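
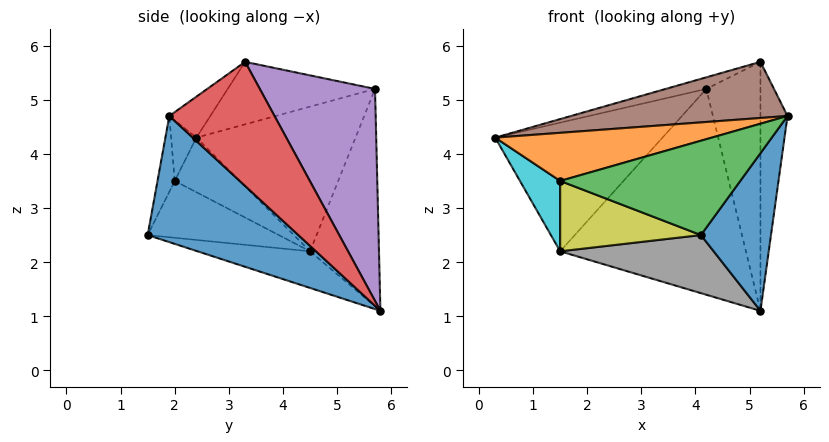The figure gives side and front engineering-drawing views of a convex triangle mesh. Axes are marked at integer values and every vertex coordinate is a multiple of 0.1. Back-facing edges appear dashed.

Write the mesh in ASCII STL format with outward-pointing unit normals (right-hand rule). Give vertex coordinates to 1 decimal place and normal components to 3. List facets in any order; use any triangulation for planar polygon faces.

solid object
 facet normal 0.783 -0.364 -0.504
  outer loop
   vertex 4.1 1.5 2.5
   vertex 5.2 5.8 1.1
   vertex 5.7 1.9 4.7
  endloop
 endfacet
 facet normal -0.110 -0.945 0.307
  outer loop
   vertex 1.5 2.0 3.5
   vertex 5.7 1.9 4.7
   vertex 0.3 2.4 4.3
  endloop
 endfacet
 facet normal -0.092 -0.966 0.243
  outer loop
   vertex 1.5 2.0 3.5
   vertex 4.1 1.5 2.5
   vertex 5.7 1.9 4.7
  endloop
 endfacet
 facet normal 0.960 0.247 0.134
  outer loop
   vertex 5.2 3.3 5.7
   vertex 5.7 1.9 4.7
   vertex 5.2 5.8 1.1
  endloop
 endfacet
 facet normal 0.882 0.414 0.225
  outer loop
   vertex 5.2 3.3 5.7
   vertex 5.2 5.8 1.1
   vertex 4.2 5.7 5.2
  endloop
 endfacet
 facet normal -0.114 -0.604 0.789
  outer loop
   vertex 5.2 3.3 5.7
   vertex 0.3 2.4 4.3
   vertex 5.7 1.9 4.7
  endloop
 endfacet
 facet normal -0.287 0.079 0.955
  outer loop
   vertex 5.2 3.3 5.7
   vertex 4.2 5.7 5.2
   vertex 0.3 2.4 4.3
  endloop
 endfacet
 facet normal -0.190 -0.260 -0.947
  outer loop
   vertex 1.5 4.5 2.2
   vertex 5.2 5.8 1.1
   vertex 4.1 1.5 2.5
  endloop
 endfacet
 facet normal -0.395 -0.424 -0.815
  outer loop
   vertex 1.5 4.5 2.2
   vertex 4.1 1.5 2.5
   vertex 1.5 2.0 3.5
  endloop
 endfacet
 facet normal -0.598 -0.370 -0.711
  outer loop
   vertex 1.5 4.5 2.2
   vertex 1.5 2.0 3.5
   vertex 0.3 2.4 4.3
  endloop
 endfacet
 facet normal -0.654 0.688 0.314
  outer loop
   vertex 1.5 4.5 2.2
   vertex 0.3 2.4 4.3
   vertex 4.2 5.7 5.2
  endloop
 endfacet
 facet normal -0.347 0.936 -0.062
  outer loop
   vertex 1.5 4.5 2.2
   vertex 4.2 5.7 5.2
   vertex 5.2 5.8 1.1
  endloop
 endfacet
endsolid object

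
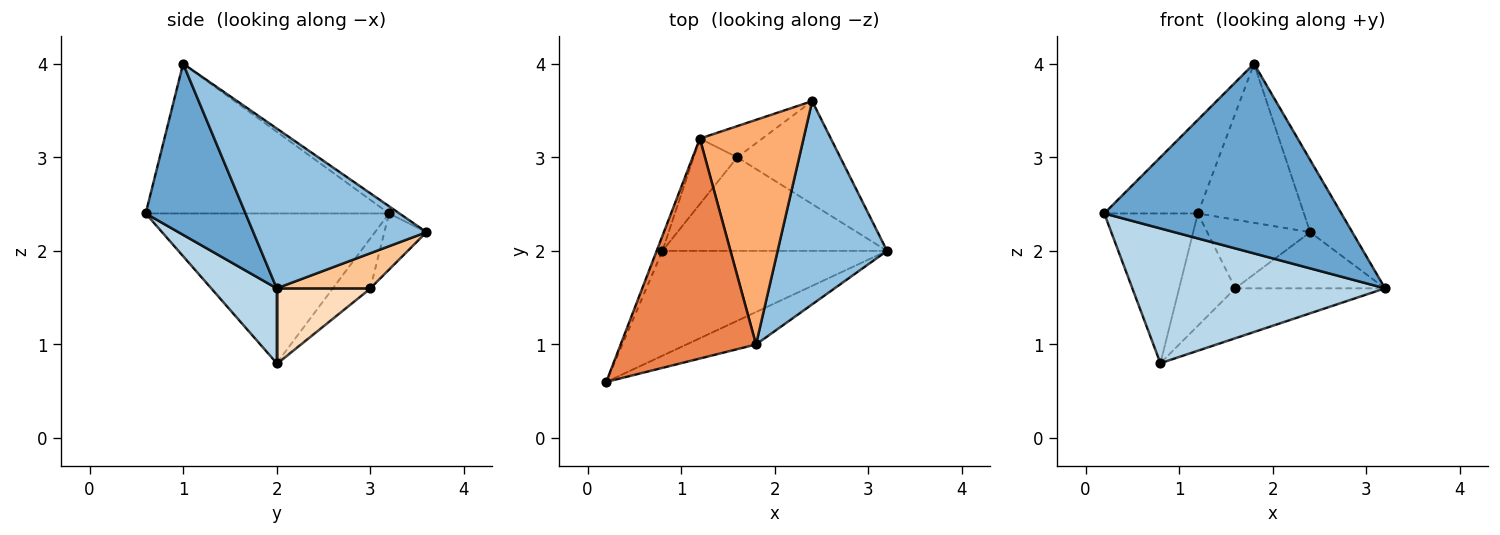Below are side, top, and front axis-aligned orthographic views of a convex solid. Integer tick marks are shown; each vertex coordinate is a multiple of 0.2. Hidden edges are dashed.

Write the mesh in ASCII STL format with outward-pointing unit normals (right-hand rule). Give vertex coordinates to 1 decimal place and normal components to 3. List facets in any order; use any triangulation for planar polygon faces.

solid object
 facet normal 0.383 -0.910 -0.156
  outer loop
   vertex 1.8 1.0 4.0
   vertex 0.2 0.6 2.4
   vertex 3.2 2.0 1.6
  endloop
 endfacet
 facet normal 0.809 0.197 0.554
  outer loop
   vertex 1.8 1.0 4.0
   vertex 3.2 2.0 1.6
   vertex 2.4 3.6 2.2
  endloop
 endfacet
 facet normal 0.200 -0.773 -0.601
  outer loop
   vertex 0.8 2.0 0.8
   vertex 3.2 2.0 1.6
   vertex 0.2 0.6 2.4
  endloop
 endfacet
 facet normal -0.933 0.359 -0.036
  outer loop
   vertex 1.2 3.2 2.4
   vertex 0.8 2.0 0.8
   vertex 0.2 0.6 2.4
  endloop
 endfacet
 facet normal -0.713 0.274 0.645
  outer loop
   vertex 1.2 3.2 2.4
   vertex 0.2 0.6 2.4
   vertex 1.8 1.0 4.0
  endloop
 endfacet
 facet normal -0.057 0.577 0.815
  outer loop
   vertex 1.2 3.2 2.4
   vertex 1.8 1.0 4.0
   vertex 2.4 3.6 2.2
  endloop
 endfacet
 facet normal 0.287 0.459 -0.841
  outer loop
   vertex 1.6 3.0 1.6
   vertex 2.4 3.6 2.2
   vertex 3.2 2.0 1.6
  endloop
 endfacet
 facet normal 0.282 0.451 -0.846
  outer loop
   vertex 1.6 3.0 1.6
   vertex 3.2 2.0 1.6
   vertex 0.8 2.0 0.8
  endloop
 endfacet
 facet normal -0.349 0.853 -0.388
  outer loop
   vertex 1.6 3.0 1.6
   vertex 1.2 3.2 2.4
   vertex 2.4 3.6 2.2
  endloop
 endfacet
 facet normal -0.499 0.749 -0.437
  outer loop
   vertex 1.6 3.0 1.6
   vertex 0.8 2.0 0.8
   vertex 1.2 3.2 2.4
  endloop
 endfacet
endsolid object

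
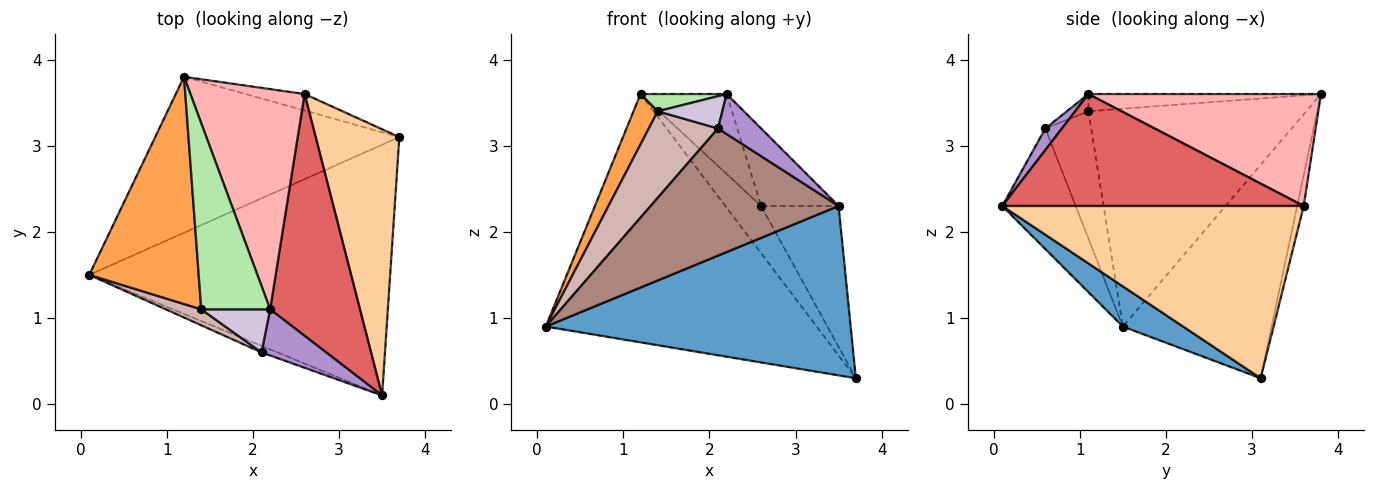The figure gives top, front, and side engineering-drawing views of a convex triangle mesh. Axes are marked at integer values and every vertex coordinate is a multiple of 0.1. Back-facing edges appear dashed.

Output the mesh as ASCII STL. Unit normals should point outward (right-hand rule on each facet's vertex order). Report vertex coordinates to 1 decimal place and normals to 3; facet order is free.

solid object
 facet normal 0.110 -0.556 -0.824
  outer loop
   vertex 3.5 0.1 2.3
   vertex 0.1 1.5 0.9
   vertex 3.7 3.1 0.3
  endloop
 endfacet
 facet normal -0.422 0.768 -0.482
  outer loop
   vertex 1.2 3.8 3.6
   vertex 3.7 3.1 0.3
   vertex 0.1 1.5 0.9
  endloop
 endfacet
 facet normal -0.889 -0.099 0.447
  outer loop
   vertex 1.4 1.1 3.4
   vertex 1.2 3.8 3.6
   vertex 0.1 1.5 0.9
  endloop
 endfacet
 facet normal 0.876 0.225 0.426
  outer loop
   vertex 2.6 3.6 2.3
   vertex 3.5 0.1 2.3
   vertex 3.7 3.1 0.3
  endloop
 endfacet
 facet normal -0.170 0.930 -0.326
  outer loop
   vertex 2.6 3.6 2.3
   vertex 3.7 3.1 0.3
   vertex 1.2 3.8 3.6
  endloop
 endfacet
 facet normal -0.242 -0.089 0.966
  outer loop
   vertex 2.2 1.1 3.6
   vertex 1.2 3.8 3.6
   vertex 1.4 1.1 3.4
  endloop
 endfacet
 facet normal 0.765 0.197 0.614
  outer loop
   vertex 2.2 1.1 3.6
   vertex 3.5 0.1 2.3
   vertex 2.6 3.6 2.3
  endloop
 endfacet
 facet normal 0.678 0.251 0.691
  outer loop
   vertex 2.2 1.1 3.6
   vertex 2.6 3.6 2.3
   vertex 1.2 3.8 3.6
  endloop
 endfacet
 facet normal 0.244 -0.635 0.733
  outer loop
   vertex 2.1 0.6 3.2
   vertex 3.5 0.1 2.3
   vertex 2.2 1.1 3.6
  endloop
 endfacet
 facet normal -0.196 -0.588 0.784
  outer loop
   vertex 2.1 0.6 3.2
   vertex 2.2 1.1 3.6
   vertex 1.4 1.1 3.4
  endloop
 endfacet
 facet normal -0.363 -0.930 -0.048
  outer loop
   vertex 2.1 0.6 3.2
   vertex 0.1 1.5 0.9
   vertex 3.5 0.1 2.3
  endloop
 endfacet
 facet normal -0.545 -0.824 0.152
  outer loop
   vertex 2.1 0.6 3.2
   vertex 1.4 1.1 3.4
   vertex 0.1 1.5 0.9
  endloop
 endfacet
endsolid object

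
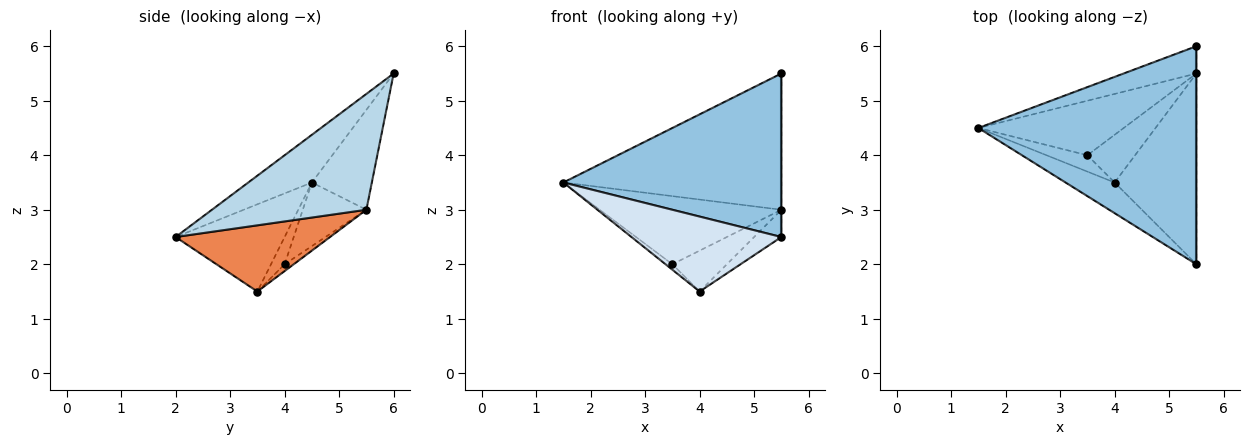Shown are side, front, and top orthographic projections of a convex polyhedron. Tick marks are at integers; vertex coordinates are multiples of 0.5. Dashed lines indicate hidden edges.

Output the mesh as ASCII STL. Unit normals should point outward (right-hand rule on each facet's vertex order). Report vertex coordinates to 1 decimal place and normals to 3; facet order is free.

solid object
 facet normal -0.260 0.947 -0.189
  outer loop
   vertex 5.5 6.0 5.5
   vertex 5.5 5.5 3.0
   vertex 1.5 4.5 3.5
  endloop
 endfacet
 facet normal -0.172 -0.591 0.788
  outer loop
   vertex 5.5 6.0 5.5
   vertex 1.5 4.5 3.5
   vertex 5.5 2.0 2.5
  endloop
 endfacet
 facet normal 1.000 0.000 0.000
  outer loop
   vertex 5.5 6.0 5.5
   vertex 5.5 2.0 2.5
   vertex 5.5 5.5 3.0
  endloop
 endfacet
 facet normal -0.558 -0.768 -0.314
  outer loop
   vertex 4.0 3.5 1.5
   vertex 5.5 2.0 2.5
   vertex 1.5 4.5 3.5
  endloop
 endfacet
 facet normal 0.625 0.110 -0.772
  outer loop
   vertex 4.0 3.5 1.5
   vertex 5.5 5.5 3.0
   vertex 5.5 2.0 2.5
  endloop
 endfacet
 facet normal -0.264 0.753 -0.603
  outer loop
   vertex 3.5 4.0 2.0
   vertex 1.5 4.5 3.5
   vertex 5.5 5.5 3.0
  endloop
 endfacet
 facet normal -0.535 0.267 -0.802
  outer loop
   vertex 3.5 4.0 2.0
   vertex 4.0 3.5 1.5
   vertex 1.5 4.5 3.5
  endloop
 endfacet
 facet normal -0.108 0.647 -0.755
  outer loop
   vertex 3.5 4.0 2.0
   vertex 5.5 5.5 3.0
   vertex 4.0 3.5 1.5
  endloop
 endfacet
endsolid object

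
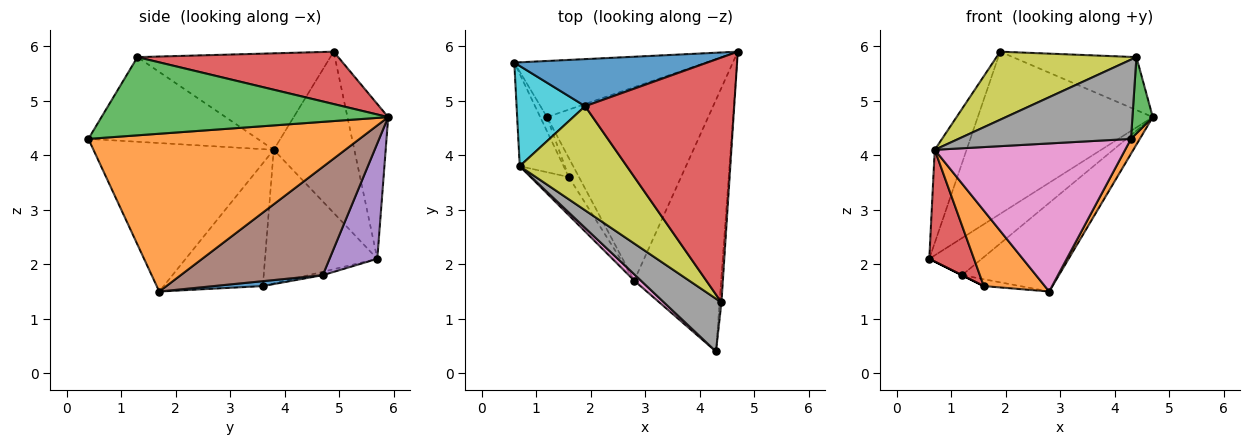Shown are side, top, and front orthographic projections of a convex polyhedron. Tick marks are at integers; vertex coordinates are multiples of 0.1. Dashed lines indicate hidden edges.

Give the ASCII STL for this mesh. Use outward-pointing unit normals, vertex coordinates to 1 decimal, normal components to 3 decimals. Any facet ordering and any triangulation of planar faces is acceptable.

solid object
 facet normal -0.218 0.937 0.272
  outer loop
   vertex 1.9 4.9 5.9
   vertex 4.7 5.9 4.7
   vertex 0.6 5.7 2.1
  endloop
 endfacet
 facet normal 0.876 -0.029 -0.482
  outer loop
   vertex 2.8 1.7 1.5
   vertex 4.7 5.9 4.7
   vertex 4.3 0.4 4.3
  endloop
 endfacet
 facet normal 0.997 -0.071 -0.024
  outer loop
   vertex 4.4 1.3 5.8
   vertex 4.3 0.4 4.3
   vertex 4.7 5.9 4.7
  endloop
 endfacet
 facet normal 0.325 0.200 0.924
  outer loop
   vertex 4.4 1.3 5.8
   vertex 4.7 5.9 4.7
   vertex 1.9 4.9 5.9
  endloop
 endfacet
 facet normal 0.449 0.493 -0.745
  outer loop
   vertex 1.2 4.7 1.8
   vertex 0.6 5.7 2.1
   vertex 4.7 5.9 4.7
  endloop
 endfacet
 facet normal 0.521 0.355 -0.776
  outer loop
   vertex 1.2 4.7 1.8
   vertex 4.7 5.9 4.7
   vertex 2.8 1.7 1.5
  endloop
 endfacet
 facet normal -0.687 -0.726 0.031
  outer loop
   vertex 0.7 3.8 4.1
   vertex 2.8 1.7 1.5
   vertex 4.3 0.4 4.3
  endloop
 endfacet
 facet normal -0.633 -0.645 0.429
  outer loop
   vertex 0.7 3.8 4.1
   vertex 4.3 0.4 4.3
   vertex 4.4 1.3 5.8
  endloop
 endfacet
 facet normal -0.602 -0.437 0.668
  outer loop
   vertex 0.7 3.8 4.1
   vertex 4.4 1.3 5.8
   vertex 1.9 4.9 5.9
  endloop
 endfacet
 facet normal -0.865 0.342 0.368
  outer loop
   vertex 0.7 3.8 4.1
   vertex 1.9 4.9 5.9
   vertex 0.6 5.7 2.1
  endloop
 endfacet
 facet normal 0.413 0.306 -0.857
  outer loop
   vertex 1.6 3.6 1.6
   vertex 1.2 4.7 1.8
   vertex 2.8 1.7 1.5
  endloop
 endfacet
 facet normal -0.823 -0.507 -0.256
  outer loop
   vertex 1.6 3.6 1.6
   vertex 2.8 1.7 1.5
   vertex 0.7 3.8 4.1
  endloop
 endfacet
 facet normal -0.447 0.000 -0.894
  outer loop
   vertex 1.6 3.6 1.6
   vertex 0.6 5.7 2.1
   vertex 1.2 4.7 1.8
  endloop
 endfacet
 facet normal -0.889 -0.354 -0.292
  outer loop
   vertex 1.6 3.6 1.6
   vertex 0.7 3.8 4.1
   vertex 0.6 5.7 2.1
  endloop
 endfacet
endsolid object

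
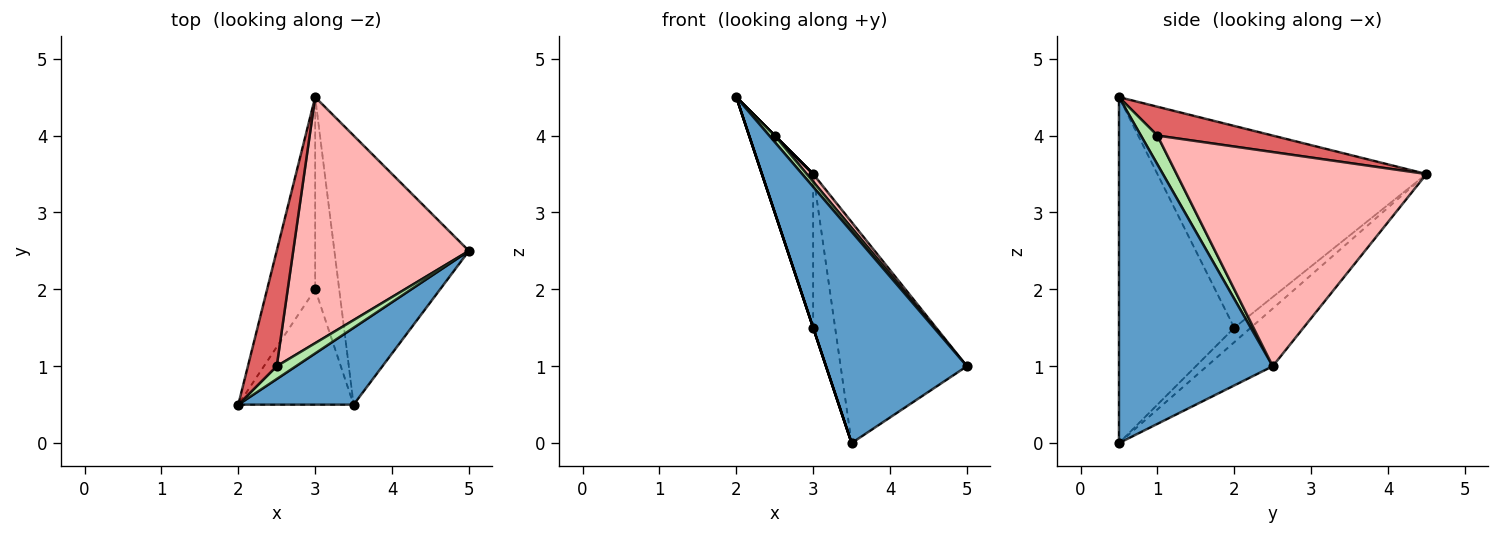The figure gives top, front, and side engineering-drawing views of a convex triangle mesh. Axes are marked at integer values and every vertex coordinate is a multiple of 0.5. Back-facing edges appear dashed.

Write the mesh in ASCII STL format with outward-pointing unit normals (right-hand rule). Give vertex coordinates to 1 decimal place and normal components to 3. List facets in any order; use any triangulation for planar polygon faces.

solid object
 facet normal 0.716 -0.656 0.239
  outer loop
   vertex 3.5 0.5 0.0
   vertex 5.0 2.5 1.0
   vertex 2.0 0.5 4.5
  endloop
 endfacet
 facet normal -0.314 0.603 -0.734
  outer loop
   vertex 3.5 0.5 0.0
   vertex 3.0 4.5 3.5
   vertex 5.0 2.5 1.0
  endloop
 endfacet
 facet normal -0.957 0.182 -0.228
  outer loop
   vertex 3.0 2.0 1.5
   vertex 2.0 0.5 4.5
   vertex 3.0 4.5 3.5
  endloop
 endfacet
 facet normal -0.949 0.000 -0.316
  outer loop
   vertex 3.0 2.0 1.5
   vertex 3.5 0.5 0.0
   vertex 2.0 0.5 4.5
  endloop
 endfacet
 facet normal -0.424 0.566 -0.707
  outer loop
   vertex 3.0 2.0 1.5
   vertex 3.0 4.5 3.5
   vertex 3.5 0.5 0.0
  endloop
 endfacet
 facet normal 0.802 -0.267 0.535
  outer loop
   vertex 2.5 1.0 4.0
   vertex 2.0 0.5 4.5
   vertex 5.0 2.5 1.0
  endloop
 endfacet
 facet normal 0.707 0.000 0.707
  outer loop
   vertex 2.5 1.0 4.0
   vertex 3.0 4.5 3.5
   vertex 2.0 0.5 4.5
  endloop
 endfacet
 facet normal 0.773 -0.020 0.634
  outer loop
   vertex 2.5 1.0 4.0
   vertex 5.0 2.5 1.0
   vertex 3.0 4.5 3.5
  endloop
 endfacet
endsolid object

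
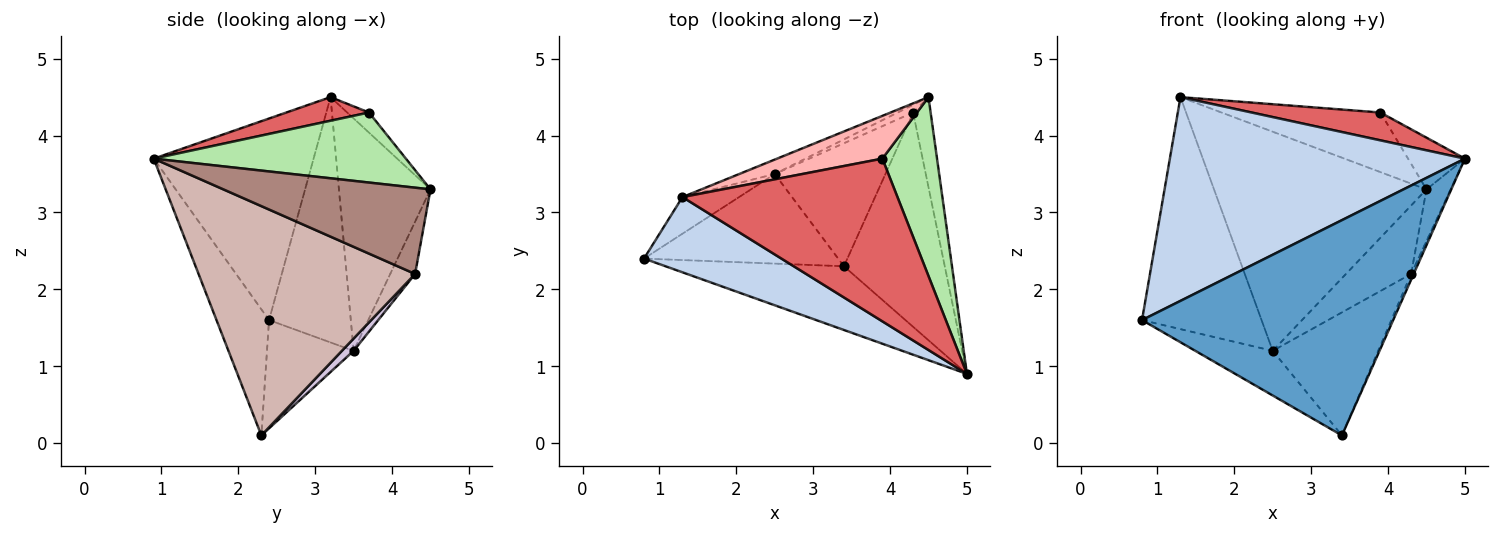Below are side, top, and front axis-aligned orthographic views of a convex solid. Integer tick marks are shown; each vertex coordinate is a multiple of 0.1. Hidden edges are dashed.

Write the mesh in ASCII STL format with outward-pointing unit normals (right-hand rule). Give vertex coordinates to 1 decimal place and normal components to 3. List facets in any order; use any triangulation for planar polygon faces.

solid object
 facet normal -0.197 -0.940 -0.278
  outer loop
   vertex 3.4 2.3 0.1
   vertex 5.0 0.9 3.7
   vertex 0.8 2.4 1.6
  endloop
 endfacet
 facet normal -0.453 -0.836 0.309
  outer loop
   vertex 1.3 3.2 4.5
   vertex 0.8 2.4 1.6
   vertex 5.0 0.9 3.7
  endloop
 endfacet
 facet normal -0.447 0.399 -0.801
  outer loop
   vertex 2.5 3.5 1.2
   vertex 3.4 2.3 0.1
   vertex 0.8 2.4 1.6
  endloop
 endfacet
 facet normal -0.560 0.818 -0.129
  outer loop
   vertex 2.5 3.5 1.2
   vertex 0.8 2.4 1.6
   vertex 1.3 3.2 4.5
  endloop
 endfacet
 facet normal -0.395 0.917 -0.060
  outer loop
   vertex 2.5 3.5 1.2
   vertex 1.3 3.2 4.5
   vertex 4.5 4.5 3.3
  endloop
 endfacet
 facet normal 0.776 0.175 0.606
  outer loop
   vertex 3.9 3.7 4.3
   vertex 5.0 0.9 3.7
   vertex 4.5 4.5 3.3
  endloop
 endfacet
 facet normal 0.108 -0.168 0.980
  outer loop
   vertex 3.9 3.7 4.3
   vertex 1.3 3.2 4.5
   vertex 5.0 0.9 3.7
  endloop
 endfacet
 facet normal -0.111 0.807 0.580
  outer loop
   vertex 3.9 3.7 4.3
   vertex 4.5 4.5 3.3
   vertex 1.3 3.2 4.5
  endloop
 endfacet
 facet normal -0.355 0.929 -0.104
  outer loop
   vertex 4.3 4.3 2.2
   vertex 2.5 3.5 1.2
   vertex 4.5 4.5 3.3
  endloop
 endfacet
 facet normal 0.078 0.705 -0.705
  outer loop
   vertex 4.3 4.3 2.2
   vertex 3.4 2.3 0.1
   vertex 2.5 3.5 1.2
  endloop
 endfacet
 facet normal 0.974 0.113 -0.198
  outer loop
   vertex 4.3 4.3 2.2
   vertex 4.5 4.5 3.3
   vertex 5.0 0.9 3.7
  endloop
 endfacet
 facet normal 0.915 0.011 -0.403
  outer loop
   vertex 4.3 4.3 2.2
   vertex 5.0 0.9 3.7
   vertex 3.4 2.3 0.1
  endloop
 endfacet
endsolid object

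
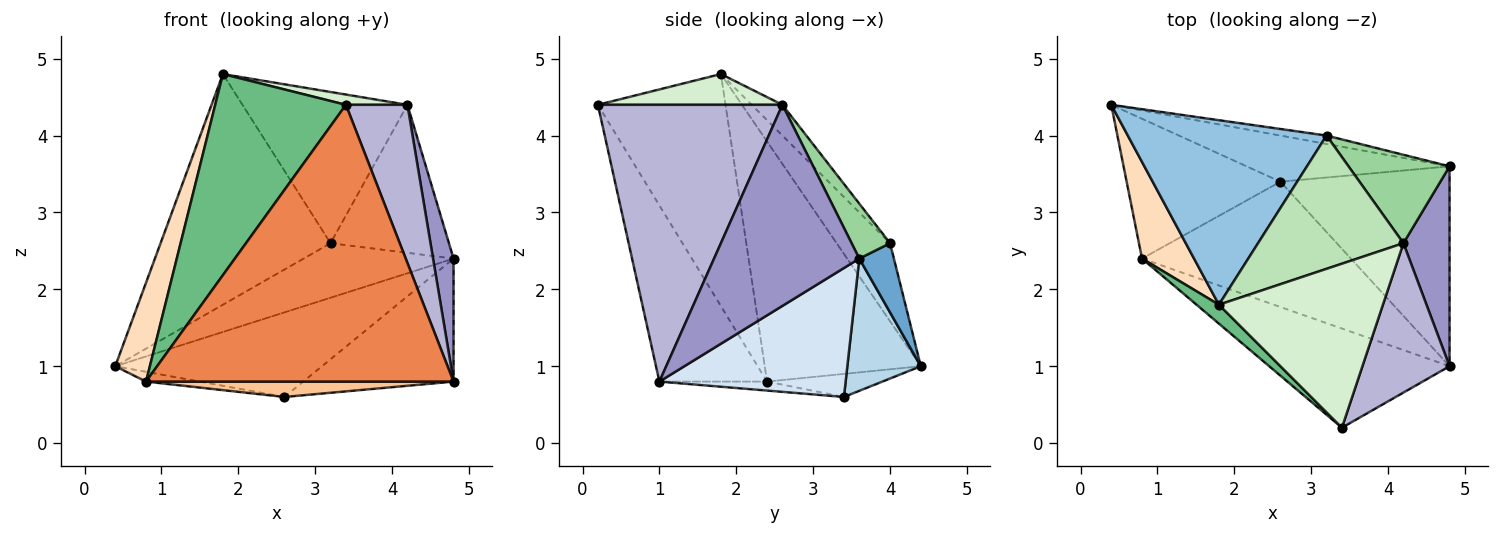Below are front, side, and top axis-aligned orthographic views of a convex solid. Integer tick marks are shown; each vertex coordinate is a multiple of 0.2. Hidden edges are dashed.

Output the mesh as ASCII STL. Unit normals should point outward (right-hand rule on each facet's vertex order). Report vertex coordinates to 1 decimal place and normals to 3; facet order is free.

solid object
 facet normal 0.222 0.964 -0.148
  outer loop
   vertex 3.2 4.0 2.6
   vertex 4.8 3.6 2.4
   vertex 0.4 4.4 1.0
  endloop
 endfacet
 facet normal -0.238 0.758 0.607
  outer loop
   vertex 3.2 4.0 2.6
   vertex 0.4 4.4 1.0
   vertex 1.8 1.8 4.8
  endloop
 endfacet
 facet normal 0.298 0.838 -0.457
  outer loop
   vertex 2.6 3.4 0.6
   vertex 0.4 4.4 1.0
   vertex 4.8 3.6 2.4
  endloop
 endfacet
 facet normal 0.544 0.440 -0.714
  outer loop
   vertex 2.6 3.4 0.6
   vertex 4.8 3.6 2.4
   vertex 4.8 1.0 0.8
  endloop
 endfacet
 facet normal -0.313 -0.894 -0.320
  outer loop
   vertex 0.8 2.4 0.8
   vertex 4.8 1.0 0.8
   vertex 3.4 0.2 4.4
  endloop
 endfacet
 facet normal -0.148 0.069 -0.987
  outer loop
   vertex 0.8 2.4 0.8
   vertex 0.4 4.4 1.0
   vertex 2.6 3.4 0.6
  endloop
 endfacet
 facet normal -0.043 -0.122 -0.992
  outer loop
   vertex 0.8 2.4 0.8
   vertex 2.6 3.4 0.6
   vertex 4.8 1.0 0.8
  endloop
 endfacet
 facet normal -0.955 -0.212 0.207
  outer loop
   vertex 0.8 2.4 0.8
   vertex 1.8 1.8 4.8
   vertex 0.4 4.4 1.0
  endloop
 endfacet
 facet normal -0.697 -0.714 0.067
  outer loop
   vertex 0.8 2.4 0.8
   vertex 3.4 0.2 4.4
   vertex 1.8 1.8 4.8
  endloop
 endfacet
 facet normal 0.268 0.827 0.494
  outer loop
   vertex 4.2 2.6 4.4
   vertex 4.8 3.6 2.4
   vertex 3.2 4.0 2.6
  endloop
 endfacet
 facet normal -0.139 0.743 0.655
  outer loop
   vertex 4.2 2.6 4.4
   vertex 3.2 4.0 2.6
   vertex 1.8 1.8 4.8
  endloop
 endfacet
 facet normal 0.184 -0.061 0.981
  outer loop
   vertex 4.2 2.6 4.4
   vertex 1.8 1.8 4.8
   vertex 3.4 0.2 4.4
  endloop
 endfacet
 facet normal 0.966 -0.136 0.222
  outer loop
   vertex 4.2 2.6 4.4
   vertex 4.8 1.0 0.8
   vertex 4.8 3.6 2.4
  endloop
 endfacet
 facet normal 0.909 -0.303 0.286
  outer loop
   vertex 4.2 2.6 4.4
   vertex 3.4 0.2 4.4
   vertex 4.8 1.0 0.8
  endloop
 endfacet
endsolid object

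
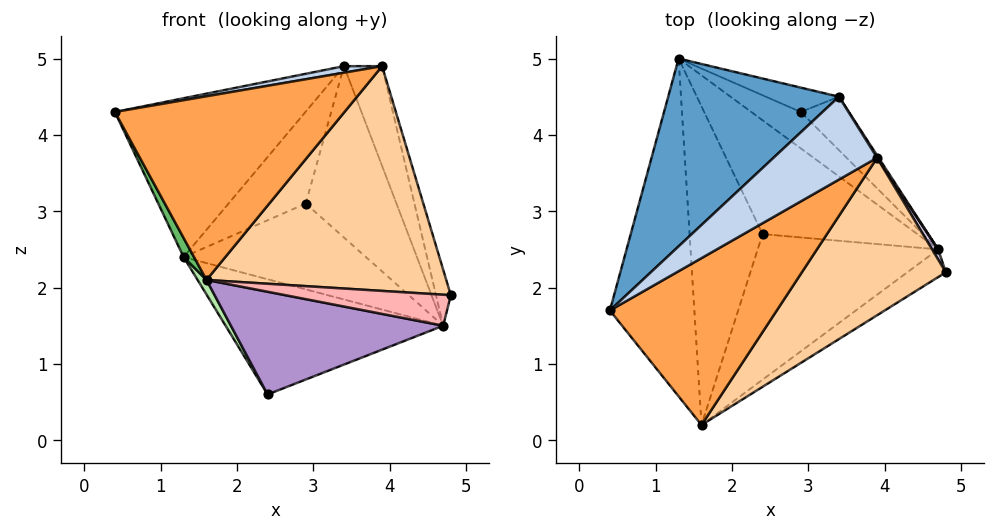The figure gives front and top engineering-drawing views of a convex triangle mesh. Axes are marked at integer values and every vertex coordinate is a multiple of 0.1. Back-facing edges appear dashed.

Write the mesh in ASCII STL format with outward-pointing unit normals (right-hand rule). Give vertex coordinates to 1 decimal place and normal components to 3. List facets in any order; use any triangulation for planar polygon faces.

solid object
 facet normal -0.603 0.515 0.609
  outer loop
   vertex 3.4 4.5 4.9
   vertex 1.3 5.0 2.4
   vertex 0.4 1.7 4.3
  endloop
 endfacet
 facet normal -0.125 -0.078 0.989
  outer loop
   vertex 3.4 4.5 4.9
   vertex 0.4 1.7 4.3
   vertex 3.9 3.7 4.9
  endloop
 endfacet
 facet normal 0.294 -0.707 0.643
  outer loop
   vertex 1.6 0.2 2.1
   vertex 3.9 3.7 4.9
   vertex 0.4 1.7 4.3
  endloop
 endfacet
 facet normal 0.480 -0.718 0.503
  outer loop
   vertex 1.6 0.2 2.1
   vertex 4.8 2.2 1.9
   vertex 3.9 3.7 4.9
  endloop
 endfacet
 facet normal -0.885 -0.026 -0.465
  outer loop
   vertex 1.6 0.2 2.1
   vertex 0.4 1.7 4.3
   vertex 1.3 5.0 2.4
  endloop
 endfacet
 facet normal -0.866 -0.023 -0.500
  outer loop
   vertex 1.6 0.2 2.1
   vertex 1.3 5.0 2.4
   vertex 2.4 2.7 0.6
  endloop
 endfacet
 facet normal 0.319 0.674 -0.666
  outer loop
   vertex 4.7 2.5 1.5
   vertex 2.4 2.7 0.6
   vertex 1.3 5.0 2.4
  endloop
 endfacet
 facet normal 0.391 -0.687 -0.613
  outer loop
   vertex 4.7 2.5 1.5
   vertex 4.8 2.2 1.9
   vertex 1.6 0.2 2.1
  endloop
 endfacet
 facet normal 0.260 -0.557 -0.789
  outer loop
   vertex 4.7 2.5 1.5
   vertex 1.6 0.2 2.1
   vertex 2.4 2.7 0.6
  endloop
 endfacet
 facet normal 0.913 0.402 0.073
  outer loop
   vertex 4.7 2.5 1.5
   vertex 3.9 3.7 4.9
   vertex 4.8 2.2 1.9
  endloop
 endfacet
 facet normal 0.848 0.530 0.012
  outer loop
   vertex 4.7 2.5 1.5
   vertex 3.4 4.5 4.9
   vertex 3.9 3.7 4.9
  endloop
 endfacet
 facet normal 0.472 0.852 -0.226
  outer loop
   vertex 2.9 4.3 3.1
   vertex 1.3 5.0 2.4
   vertex 3.4 4.5 4.9
  endloop
 endfacet
 facet normal 0.498 0.799 -0.339
  outer loop
   vertex 2.9 4.3 3.1
   vertex 4.7 2.5 1.5
   vertex 1.3 5.0 2.4
  endloop
 endfacet
 facet normal 0.568 0.786 -0.245
  outer loop
   vertex 2.9 4.3 3.1
   vertex 3.4 4.5 4.9
   vertex 4.7 2.5 1.5
  endloop
 endfacet
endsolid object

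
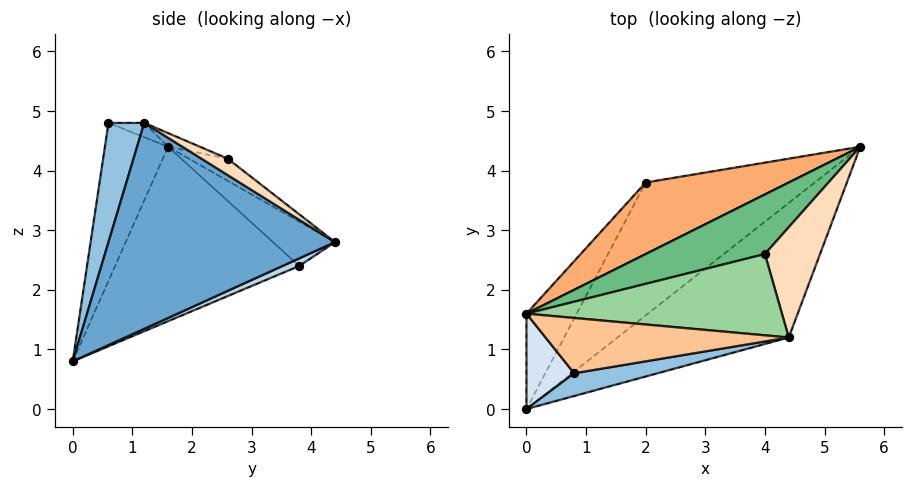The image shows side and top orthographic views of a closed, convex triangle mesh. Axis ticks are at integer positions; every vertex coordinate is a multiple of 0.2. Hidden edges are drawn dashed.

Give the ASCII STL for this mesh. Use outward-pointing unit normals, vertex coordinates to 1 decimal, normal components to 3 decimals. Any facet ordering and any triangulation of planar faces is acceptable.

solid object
 facet normal 0.633 -0.567 -0.527
  outer loop
   vertex 4.4 1.2 4.8
   vertex 0.0 0.0 0.8
   vertex 5.6 4.4 2.8
  endloop
 endfacet
 facet normal 0.163 -0.980 0.114
  outer loop
   vertex 4.4 1.2 4.8
   vertex 0.8 0.6 4.8
   vertex 0.0 0.0 0.8
  endloop
 endfacet
 facet normal 0.042 0.369 -0.928
  outer loop
   vertex 2.0 3.8 2.4
   vertex 5.6 4.4 2.8
   vertex 0.0 0.0 0.8
  endloop
 endfacet
 facet normal -0.803 -0.545 0.242
  outer loop
   vertex 0.0 1.6 4.4
   vertex 0.0 0.0 0.8
   vertex 0.8 0.6 4.8
  endloop
 endfacet
 facet normal -0.816 0.528 -0.235
  outer loop
   vertex 0.0 1.6 4.4
   vertex 2.0 3.8 2.4
   vertex 0.0 0.0 0.8
  endloop
 endfacet
 facet normal -0.195 0.751 0.631
  outer loop
   vertex 0.0 1.6 4.4
   vertex 5.6 4.4 2.8
   vertex 2.0 3.8 2.4
  endloop
 endfacet
 facet normal -0.055 0.332 0.942
  outer loop
   vertex 0.0 1.6 4.4
   vertex 0.8 0.6 4.8
   vertex 4.4 1.2 4.8
  endloop
 endfacet
 facet normal 0.256 0.442 0.860
  outer loop
   vertex 4.0 2.6 4.2
   vertex 4.4 1.2 4.8
   vertex 5.6 4.4 2.8
  endloop
 endfacet
 facet normal -0.134 0.680 0.721
  outer loop
   vertex 4.0 2.6 4.2
   vertex 5.6 4.4 2.8
   vertex 0.0 1.6 4.4
  endloop
 endfacet
 facet normal -0.049 0.382 0.923
  outer loop
   vertex 4.0 2.6 4.2
   vertex 0.0 1.6 4.4
   vertex 4.4 1.2 4.8
  endloop
 endfacet
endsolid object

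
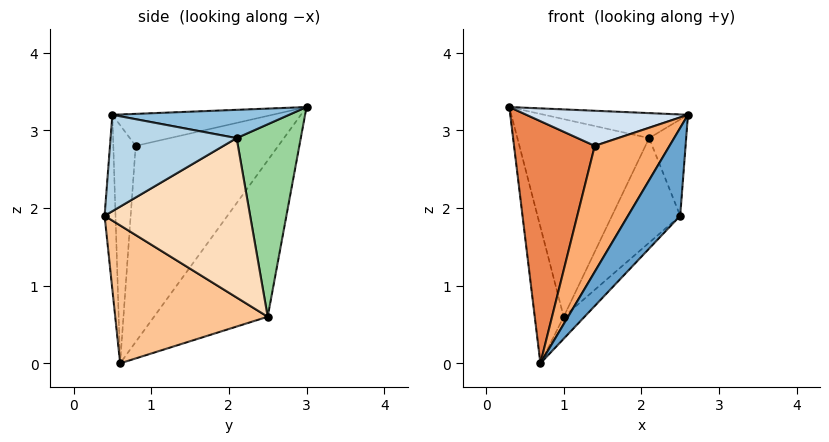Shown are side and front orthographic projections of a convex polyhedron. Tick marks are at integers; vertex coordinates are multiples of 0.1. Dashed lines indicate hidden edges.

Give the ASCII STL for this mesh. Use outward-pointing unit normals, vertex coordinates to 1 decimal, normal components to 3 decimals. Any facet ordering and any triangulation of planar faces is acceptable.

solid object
 facet normal -0.204 -0.975 0.091
  outer loop
   vertex 2.5 0.4 1.9
   vertex 2.6 0.5 3.2
   vertex 0.7 0.6 0.0
  endloop
 endfacet
 facet normal 0.337 0.274 0.901
  outer loop
   vertex 2.1 2.1 2.9
   vertex 0.3 3.0 3.3
   vertex 2.6 0.5 3.2
  endloop
 endfacet
 facet normal 0.955 0.281 -0.095
  outer loop
   vertex 2.1 2.1 2.9
   vertex 2.6 0.5 3.2
   vertex 2.5 0.4 1.9
  endloop
 endfacet
 facet normal -0.377 -0.380 0.845
  outer loop
   vertex 1.4 0.8 2.8
   vertex 2.6 0.5 3.2
   vertex 0.3 3.0 3.3
  endloop
 endfacet
 facet normal -0.844 -0.478 0.245
  outer loop
   vertex 1.4 0.8 2.8
   vertex 0.3 3.0 3.3
   vertex 0.7 0.6 0.0
  endloop
 endfacet
 facet normal -0.283 -0.949 0.139
  outer loop
   vertex 1.4 0.8 2.8
   vertex 0.7 0.6 0.0
   vertex 2.6 0.5 3.2
  endloop
 endfacet
 facet normal 0.728 0.099 -0.679
  outer loop
   vertex 1.0 2.5 0.6
   vertex 2.5 0.4 1.9
   vertex 0.7 0.6 0.0
  endloop
 endfacet
 facet normal 0.852 0.399 -0.338
  outer loop
   vertex 1.0 2.5 0.6
   vertex 2.1 2.1 2.9
   vertex 2.5 0.4 1.9
  endloop
 endfacet
 facet normal -0.929 0.237 -0.285
  outer loop
   vertex 1.0 2.5 0.6
   vertex 0.7 0.6 0.0
   vertex 0.3 3.0 3.3
  endloop
 endfacet
 facet normal 0.437 0.898 -0.053
  outer loop
   vertex 1.0 2.5 0.6
   vertex 0.3 3.0 3.3
   vertex 2.1 2.1 2.9
  endloop
 endfacet
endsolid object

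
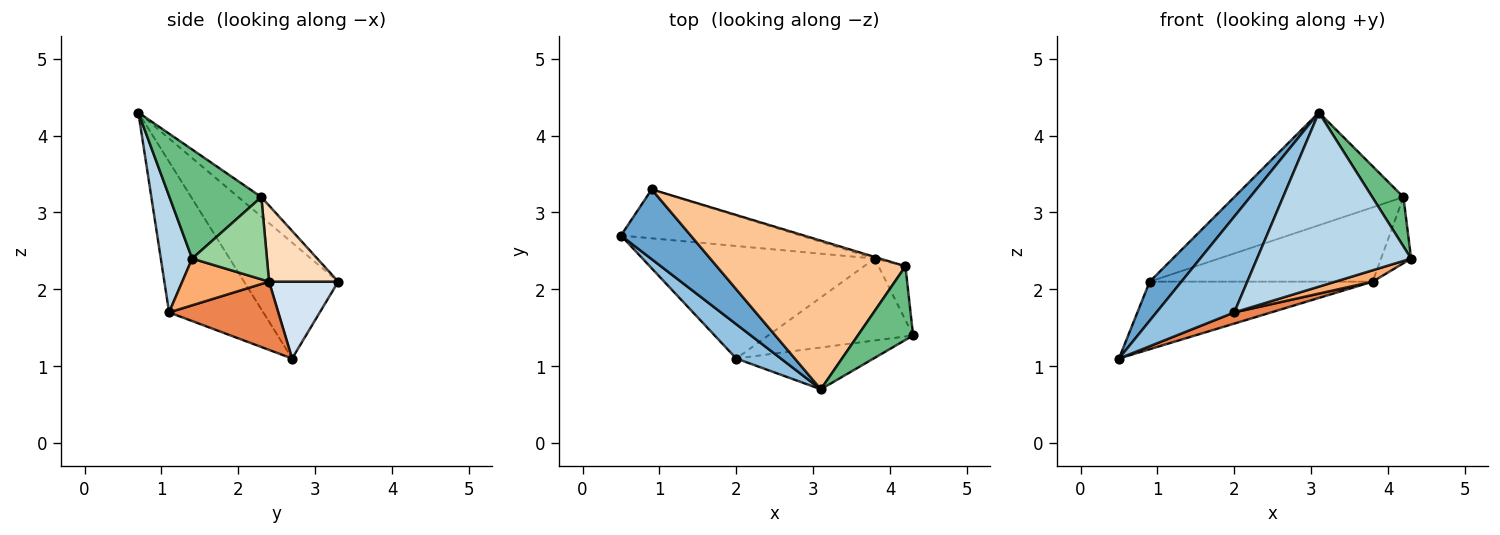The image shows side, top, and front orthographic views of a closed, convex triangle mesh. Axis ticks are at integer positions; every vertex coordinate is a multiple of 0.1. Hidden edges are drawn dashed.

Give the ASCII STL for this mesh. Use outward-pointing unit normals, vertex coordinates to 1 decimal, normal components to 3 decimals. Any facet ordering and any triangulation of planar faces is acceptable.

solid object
 facet normal -0.823 -0.277 0.496
  outer loop
   vertex 0.9 3.3 2.1
   vertex 0.5 2.7 1.1
   vertex 3.1 0.7 4.3
  endloop
 endfacet
 facet normal -0.751 -0.621 0.222
  outer loop
   vertex 2.0 1.1 1.7
   vertex 3.1 0.7 4.3
   vertex 0.5 2.7 1.1
  endloop
 endfacet
 facet normal 0.194 -0.954 -0.229
  outer loop
   vertex 2.0 1.1 1.7
   vertex 4.3 1.4 2.4
   vertex 3.1 0.7 4.3
  endloop
 endfacet
 facet normal 0.244 0.786 -0.569
  outer loop
   vertex 3.8 2.4 2.1
   vertex 0.5 2.7 1.1
   vertex 0.9 3.3 2.1
  endloop
 endfacet
 facet normal 0.281 -0.095 -0.955
  outer loop
   vertex 3.8 2.4 2.1
   vertex 2.0 1.1 1.7
   vertex 0.5 2.7 1.1
  endloop
 endfacet
 facet normal 0.304 -0.131 -0.944
  outer loop
   vertex 3.8 2.4 2.1
   vertex 4.3 1.4 2.4
   vertex 2.0 1.1 1.7
  endloop
 endfacet
 facet normal -0.082 0.602 0.794
  outer loop
   vertex 4.2 2.3 3.2
   vertex 0.9 3.3 2.1
   vertex 3.1 0.7 4.3
  endloop
 endfacet
 facet normal 0.296 0.955 -0.021
  outer loop
   vertex 4.2 2.3 3.2
   vertex 3.8 2.4 2.1
   vertex 0.9 3.3 2.1
  endloop
 endfacet
 facet normal 0.854 -0.290 0.433
  outer loop
   vertex 4.2 2.3 3.2
   vertex 3.1 0.7 4.3
   vertex 4.3 1.4 2.4
  endloop
 endfacet
 facet normal 0.888 0.357 -0.290
  outer loop
   vertex 4.2 2.3 3.2
   vertex 4.3 1.4 2.4
   vertex 3.8 2.4 2.1
  endloop
 endfacet
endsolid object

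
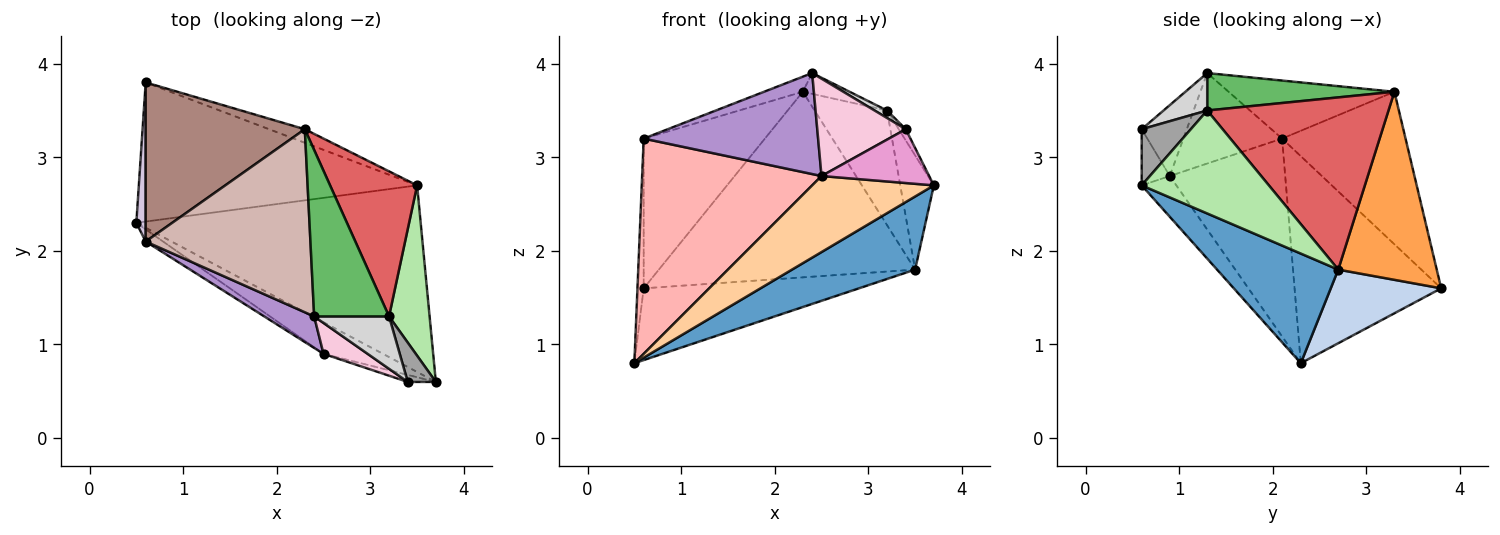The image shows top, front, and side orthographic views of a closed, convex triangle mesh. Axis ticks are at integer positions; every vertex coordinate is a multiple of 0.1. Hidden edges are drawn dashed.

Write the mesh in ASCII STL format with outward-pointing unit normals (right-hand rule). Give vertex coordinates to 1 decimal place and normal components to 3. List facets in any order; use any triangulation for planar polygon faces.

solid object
 facet normal 0.338 -0.343 -0.876
  outer loop
   vertex 3.5 2.7 1.8
   vertex 3.7 0.6 2.7
   vertex 0.5 2.3 0.8
  endloop
 endfacet
 facet normal 0.229 0.446 -0.865
  outer loop
   vertex 3.5 2.7 1.8
   vertex 0.5 2.3 0.8
   vertex 0.6 3.8 1.6
  endloop
 endfacet
 facet normal 0.358 0.931 -0.068
  outer loop
   vertex 3.5 2.7 1.8
   vertex 0.6 3.8 1.6
   vertex 2.3 3.3 3.7
  endloop
 endfacet
 facet normal -0.254 -0.893 -0.371
  outer loop
   vertex 2.5 0.9 2.8
   vertex 0.5 2.3 0.8
   vertex 3.7 0.6 2.7
  endloop
 endfacet
 facet normal 0.444 0.111 0.889
  outer loop
   vertex 3.2 1.3 3.5
   vertex 2.3 3.3 3.7
   vertex 2.4 1.3 3.9
  endloop
 endfacet
 facet normal 0.904 0.239 0.356
  outer loop
   vertex 3.2 1.3 3.5
   vertex 3.7 0.6 2.7
   vertex 3.5 2.7 1.8
  endloop
 endfacet
 facet normal 0.841 0.336 0.425
  outer loop
   vertex 3.2 1.3 3.5
   vertex 3.5 2.7 1.8
   vertex 2.3 3.3 3.7
  endloop
 endfacet
 facet normal -0.541 -0.840 -0.047
  outer loop
   vertex 0.6 2.1 3.2
   vertex 0.5 2.3 0.8
   vertex 2.5 0.9 2.8
  endloop
 endfacet
 facet normal -0.475 -0.840 0.262
  outer loop
   vertex 0.6 2.1 3.2
   vertex 2.5 0.9 2.8
   vertex 2.4 1.3 3.9
  endloop
 endfacet
 facet normal -0.998 0.042 0.045
  outer loop
   vertex 0.6 2.1 3.2
   vertex 0.6 3.8 1.6
   vertex 0.5 2.3 0.8
  endloop
 endfacet
 facet normal -0.572 0.562 0.597
  outer loop
   vertex 0.6 2.1 3.2
   vertex 2.3 3.3 3.7
   vertex 0.6 3.8 1.6
  endloop
 endfacet
 facet normal -0.331 0.077 0.940
  outer loop
   vertex 0.6 2.1 3.2
   vertex 2.4 1.3 3.9
   vertex 2.3 3.3 3.7
  endloop
 endfacet
 facet normal -0.250 -0.960 -0.125
  outer loop
   vertex 3.4 0.6 3.3
   vertex 2.5 0.9 2.8
   vertex 3.7 0.6 2.7
  endloop
 endfacet
 facet normal -0.437 -0.857 0.272
  outer loop
   vertex 3.4 0.6 3.3
   vertex 2.4 1.3 3.9
   vertex 2.5 0.9 2.8
  endloop
 endfacet
 facet normal 0.887 0.127 0.444
  outer loop
   vertex 3.4 0.6 3.3
   vertex 3.7 0.6 2.7
   vertex 3.2 1.3 3.5
  endloop
 endfacet
 facet normal 0.444 -0.127 0.887
  outer loop
   vertex 3.4 0.6 3.3
   vertex 3.2 1.3 3.5
   vertex 2.4 1.3 3.9
  endloop
 endfacet
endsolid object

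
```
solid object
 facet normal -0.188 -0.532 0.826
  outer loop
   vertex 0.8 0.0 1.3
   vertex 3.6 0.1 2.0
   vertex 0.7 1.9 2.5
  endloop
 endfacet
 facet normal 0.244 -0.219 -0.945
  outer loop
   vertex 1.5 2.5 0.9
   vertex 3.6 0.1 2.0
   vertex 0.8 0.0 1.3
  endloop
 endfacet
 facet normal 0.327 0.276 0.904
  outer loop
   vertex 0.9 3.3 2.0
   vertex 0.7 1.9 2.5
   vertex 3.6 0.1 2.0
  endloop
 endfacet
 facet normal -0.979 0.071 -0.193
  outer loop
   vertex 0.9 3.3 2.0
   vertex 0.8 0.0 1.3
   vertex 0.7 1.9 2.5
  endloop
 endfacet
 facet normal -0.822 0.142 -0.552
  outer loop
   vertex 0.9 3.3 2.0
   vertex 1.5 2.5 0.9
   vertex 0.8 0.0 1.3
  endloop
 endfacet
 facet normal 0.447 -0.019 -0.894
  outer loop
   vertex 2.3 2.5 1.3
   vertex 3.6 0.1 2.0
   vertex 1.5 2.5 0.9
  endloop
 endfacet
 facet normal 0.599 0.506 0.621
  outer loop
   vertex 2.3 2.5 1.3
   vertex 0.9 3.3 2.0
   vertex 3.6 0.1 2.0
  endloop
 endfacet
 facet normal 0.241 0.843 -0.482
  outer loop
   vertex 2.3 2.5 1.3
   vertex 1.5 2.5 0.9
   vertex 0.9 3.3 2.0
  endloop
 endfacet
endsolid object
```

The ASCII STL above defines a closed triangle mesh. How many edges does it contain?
12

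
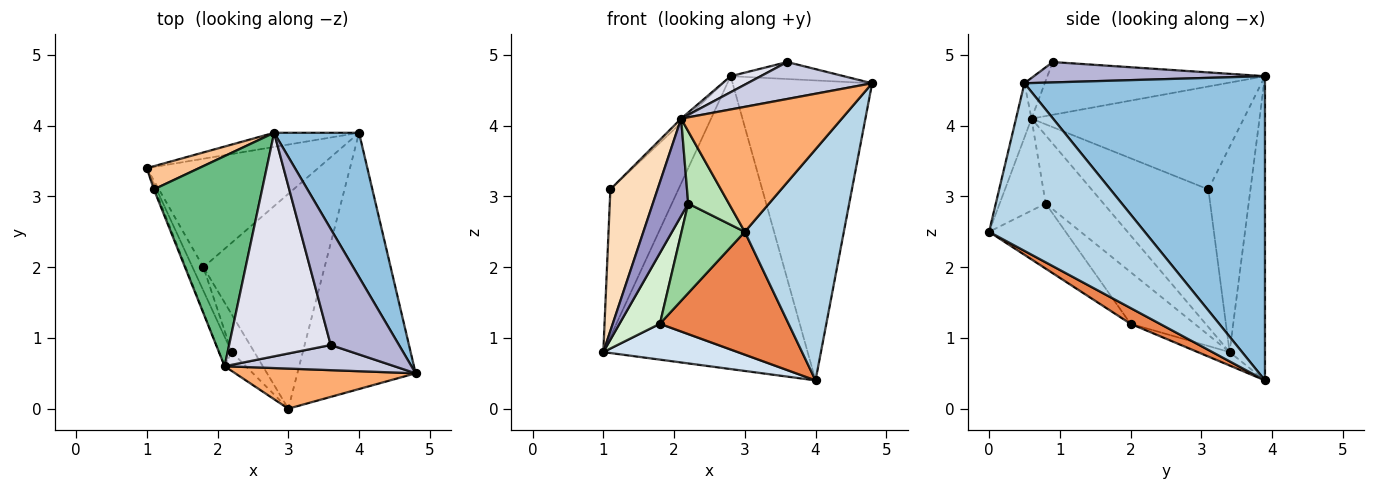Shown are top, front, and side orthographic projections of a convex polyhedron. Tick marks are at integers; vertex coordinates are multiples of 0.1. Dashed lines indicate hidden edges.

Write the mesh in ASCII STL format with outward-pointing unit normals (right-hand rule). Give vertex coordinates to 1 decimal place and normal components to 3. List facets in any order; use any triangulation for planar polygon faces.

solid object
 facet normal -0.170 0.984 -0.048
  outer loop
   vertex 2.8 3.9 4.7
   vertex 4.0 3.9 0.4
   vertex 1.0 3.4 0.8
  endloop
 endfacet
 facet normal 0.841 0.488 0.235
  outer loop
   vertex 2.8 3.9 4.7
   vertex 4.8 0.5 4.6
   vertex 4.0 3.9 0.4
  endloop
 endfacet
 facet normal 0.725 -0.461 -0.512
  outer loop
   vertex 3.0 0.0 2.5
   vertex 4.0 3.9 0.4
   vertex 4.8 0.5 4.6
  endloop
 endfacet
 facet normal -0.074 -0.313 -0.947
  outer loop
   vertex 1.8 2.0 1.2
   vertex 1.0 3.4 0.8
   vertex 4.0 3.9 0.4
  endloop
 endfacet
 facet normal 0.112 -0.493 -0.863
  outer loop
   vertex 1.8 2.0 1.2
   vertex 4.0 3.9 0.4
   vertex 3.0 0.0 2.5
  endloop
 endfacet
 facet normal -0.091 -0.948 0.304
  outer loop
   vertex 2.1 0.6 4.1
   vertex 3.0 0.0 2.5
   vertex 4.8 0.5 4.6
  endloop
 endfacet
 facet normal -0.521 0.843 0.133
  outer loop
   vertex 1.1 3.1 3.1
   vertex 2.8 3.9 4.7
   vertex 1.0 3.4 0.8
  endloop
 endfacet
 facet normal -0.927 -0.374 -0.009
  outer loop
   vertex 1.1 3.1 3.1
   vertex 1.0 3.4 0.8
   vertex 2.1 0.6 4.1
  endloop
 endfacet
 facet normal -0.689 0.014 0.725
  outer loop
   vertex 1.1 3.1 3.1
   vertex 2.1 0.6 4.1
   vertex 2.8 3.9 4.7
  endloop
 endfacet
 facet normal -0.745 -0.615 -0.259
  outer loop
   vertex 2.2 0.8 2.9
   vertex 1.8 2.0 1.2
   vertex 3.0 0.0 2.5
  endloop
 endfacet
 facet normal -0.738 -0.653 -0.170
  outer loop
   vertex 2.2 0.8 2.9
   vertex 3.0 0.0 2.5
   vertex 2.1 0.6 4.1
  endloop
 endfacet
 facet normal -0.832 -0.526 -0.175
  outer loop
   vertex 2.2 0.8 2.9
   vertex 1.0 3.4 0.8
   vertex 1.8 2.0 1.2
  endloop
 endfacet
 facet normal -0.843 -0.515 -0.156
  outer loop
   vertex 2.2 0.8 2.9
   vertex 2.1 0.6 4.1
   vertex 1.0 3.4 0.8
  endloop
 endfacet
 facet normal 0.284 0.139 0.949
  outer loop
   vertex 3.6 0.9 4.9
   vertex 4.8 0.5 4.6
   vertex 2.8 3.9 4.7
  endloop
 endfacet
 facet normal -0.134 -0.819 0.558
  outer loop
   vertex 3.6 0.9 4.9
   vertex 2.1 0.6 4.1
   vertex 4.8 0.5 4.6
  endloop
 endfacet
 facet normal -0.460 -0.064 0.886
  outer loop
   vertex 3.6 0.9 4.9
   vertex 2.8 3.9 4.7
   vertex 2.1 0.6 4.1
  endloop
 endfacet
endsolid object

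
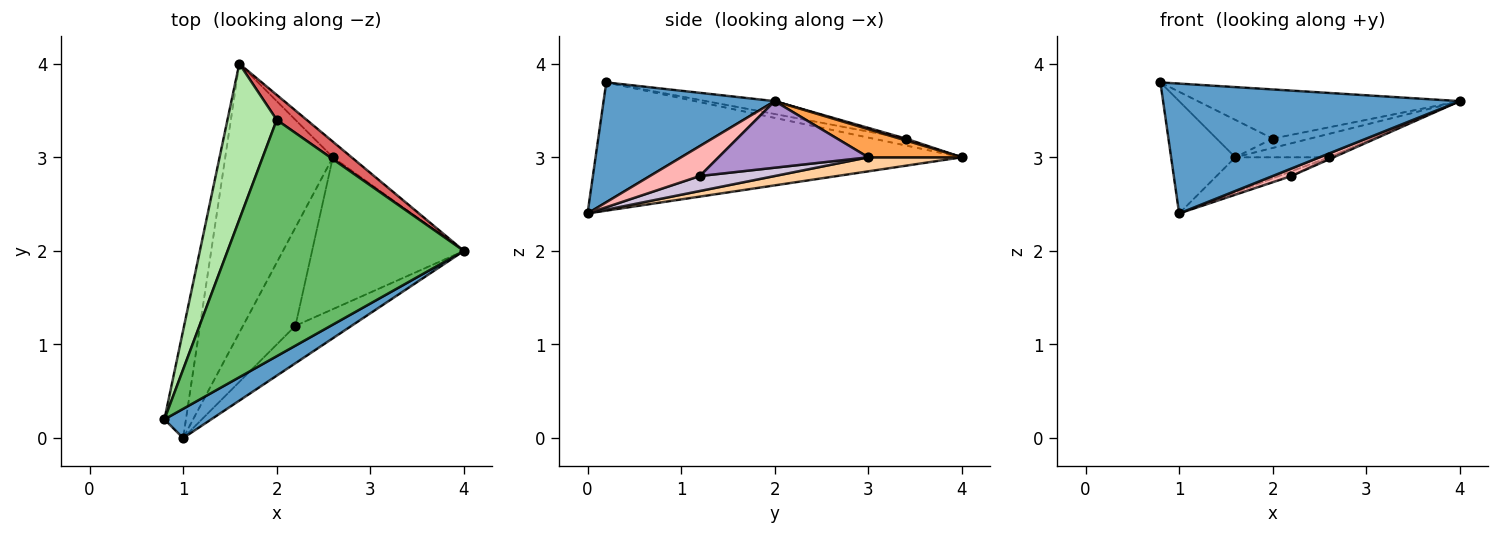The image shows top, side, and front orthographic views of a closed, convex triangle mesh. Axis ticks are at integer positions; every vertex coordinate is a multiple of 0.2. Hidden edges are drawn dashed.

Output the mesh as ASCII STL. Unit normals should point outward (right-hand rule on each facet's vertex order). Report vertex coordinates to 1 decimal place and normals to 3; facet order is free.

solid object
 facet normal 0.490 -0.850 0.192
  outer loop
   vertex 1.0 0.0 2.4
   vertex 4.0 2.0 3.6
   vertex 0.8 0.2 3.8
  endloop
 endfacet
 facet normal -0.972 0.170 -0.163
  outer loop
   vertex 1.0 0.0 2.4
   vertex 0.8 0.2 3.8
   vertex 1.6 4.0 3.0
  endloop
 endfacet
 facet normal 0.640 0.640 -0.426
  outer loop
   vertex 2.6 3.0 3.0
   vertex 1.6 4.0 3.0
   vertex 4.0 2.0 3.6
  endloop
 endfacet
 facet normal 0.128 0.128 -0.983
  outer loop
   vertex 2.6 3.0 3.0
   vertex 1.0 0.0 2.4
   vertex 1.6 4.0 3.0
  endloop
 endfacet
 facet normal -0.053 0.203 0.978
  outer loop
   vertex 2.0 3.4 3.2
   vertex 0.8 0.2 3.8
   vertex 4.0 2.0 3.6
  endloop
 endfacet
 facet normal -0.135 0.231 0.964
  outer loop
   vertex 2.0 3.4 3.2
   vertex 1.6 4.0 3.0
   vertex 0.8 0.2 3.8
  endloop
 endfacet
 facet normal 0.058 0.351 0.935
  outer loop
   vertex 2.0 3.4 3.2
   vertex 4.0 2.0 3.6
   vertex 1.6 4.0 3.0
  endloop
 endfacet
 facet normal 0.463 -0.174 -0.869
  outer loop
   vertex 2.2 1.2 2.8
   vertex 4.0 2.0 3.6
   vertex 1.0 0.0 2.4
  endloop
 endfacet
 facet normal 0.401 0.013 -0.916
  outer loop
   vertex 2.2 1.2 2.8
   vertex 2.6 3.0 3.0
   vertex 4.0 2.0 3.6
  endloop
 endfacet
 facet normal 0.274 0.046 -0.961
  outer loop
   vertex 2.2 1.2 2.8
   vertex 1.0 0.0 2.4
   vertex 2.6 3.0 3.0
  endloop
 endfacet
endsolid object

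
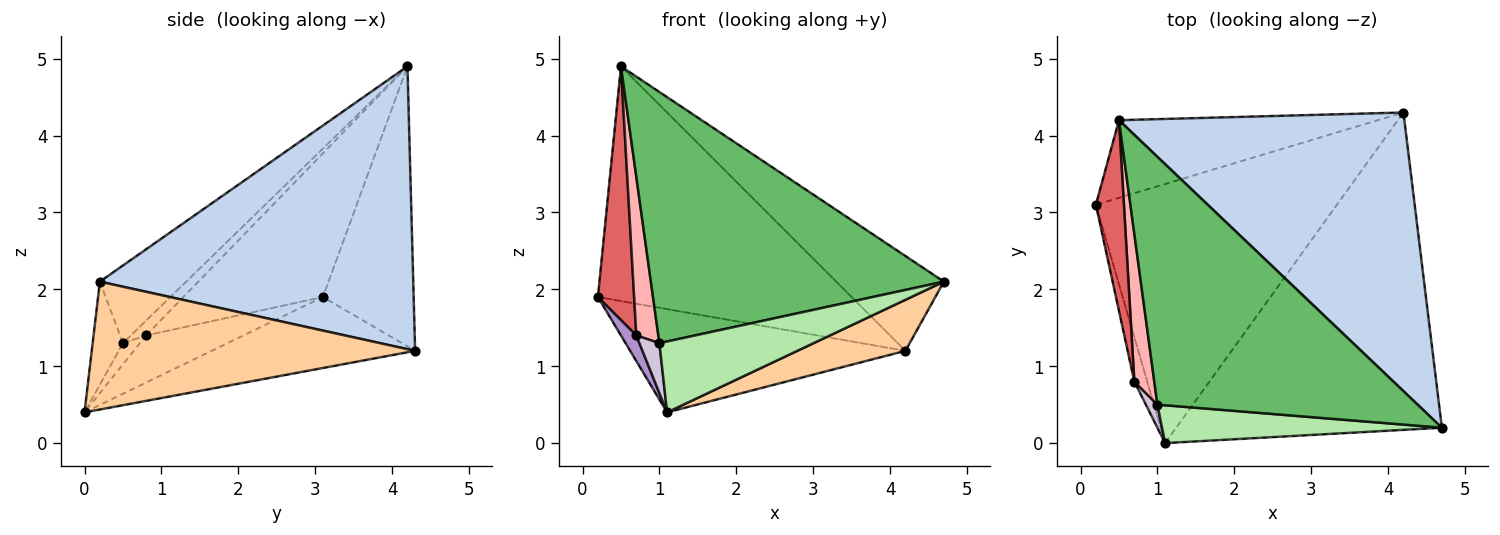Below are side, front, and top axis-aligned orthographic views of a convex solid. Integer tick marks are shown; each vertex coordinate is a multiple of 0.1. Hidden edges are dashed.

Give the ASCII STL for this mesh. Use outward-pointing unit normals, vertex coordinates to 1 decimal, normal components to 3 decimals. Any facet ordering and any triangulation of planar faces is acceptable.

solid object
 facet normal -0.322 0.899 -0.297
  outer loop
   vertex 0.5 4.2 4.9
   vertex 4.2 4.3 1.2
   vertex 0.2 3.1 1.9
  endloop
 endfacet
 facet normal 0.684 0.235 0.690
  outer loop
   vertex 0.5 4.2 4.9
   vertex 4.7 0.2 2.1
   vertex 4.2 4.3 1.2
  endloop
 endfacet
 facet normal -0.264 0.357 -0.896
  outer loop
   vertex 1.1 0.0 0.4
   vertex 0.2 3.1 1.9
   vertex 4.2 4.3 1.2
  endloop
 endfacet
 facet normal 0.429 -0.143 -0.892
  outer loop
   vertex 1.1 0.0 0.4
   vertex 4.2 4.3 1.2
   vertex 4.7 0.2 2.1
  endloop
 endfacet
 facet normal -0.205 -0.697 0.687
  outer loop
   vertex 1.0 0.5 1.3
   vertex 4.7 0.2 2.1
   vertex 0.5 4.2 4.9
  endloop
 endfacet
 facet normal -0.171 -0.869 0.464
  outer loop
   vertex 1.0 0.5 1.3
   vertex 1.1 0.0 0.4
   vertex 4.7 0.2 2.1
  endloop
 endfacet
 facet normal -0.951 -0.247 0.186
  outer loop
   vertex 0.7 0.8 1.4
   vertex 0.5 4.2 4.9
   vertex 0.2 3.1 1.9
  endloop
 endfacet
 facet normal -0.450 -0.653 0.609
  outer loop
   vertex 0.7 0.8 1.4
   vertex 1.0 0.5 1.3
   vertex 0.5 4.2 4.9
  endloop
 endfacet
 facet normal -0.954 -0.151 -0.261
  outer loop
   vertex 0.7 0.8 1.4
   vertex 0.2 3.1 1.9
   vertex 1.1 0.0 0.4
  endloop
 endfacet
 facet normal -0.609 -0.720 0.332
  outer loop
   vertex 0.7 0.8 1.4
   vertex 1.1 0.0 0.4
   vertex 1.0 0.5 1.3
  endloop
 endfacet
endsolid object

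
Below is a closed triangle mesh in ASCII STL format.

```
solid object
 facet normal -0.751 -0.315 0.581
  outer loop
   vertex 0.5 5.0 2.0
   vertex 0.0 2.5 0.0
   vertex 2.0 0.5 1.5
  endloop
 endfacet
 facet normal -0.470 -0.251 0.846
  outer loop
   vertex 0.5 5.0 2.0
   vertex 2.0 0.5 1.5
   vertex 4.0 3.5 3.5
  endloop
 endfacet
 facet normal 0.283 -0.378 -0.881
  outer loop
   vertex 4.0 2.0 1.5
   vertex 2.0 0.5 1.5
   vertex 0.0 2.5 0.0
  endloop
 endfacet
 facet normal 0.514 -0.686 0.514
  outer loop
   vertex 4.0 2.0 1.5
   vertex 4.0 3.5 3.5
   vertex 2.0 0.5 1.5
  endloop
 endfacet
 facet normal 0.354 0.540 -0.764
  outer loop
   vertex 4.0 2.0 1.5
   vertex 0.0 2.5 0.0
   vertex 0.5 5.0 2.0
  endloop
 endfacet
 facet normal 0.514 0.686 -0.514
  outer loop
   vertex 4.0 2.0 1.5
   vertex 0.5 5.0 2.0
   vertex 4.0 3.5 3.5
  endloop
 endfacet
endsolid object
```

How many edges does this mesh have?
9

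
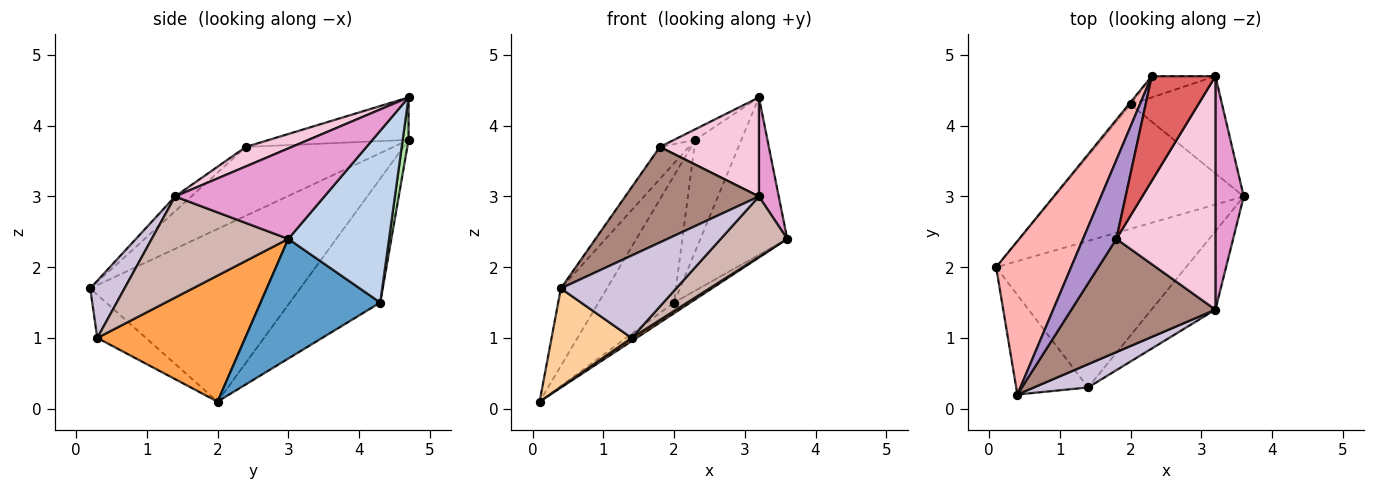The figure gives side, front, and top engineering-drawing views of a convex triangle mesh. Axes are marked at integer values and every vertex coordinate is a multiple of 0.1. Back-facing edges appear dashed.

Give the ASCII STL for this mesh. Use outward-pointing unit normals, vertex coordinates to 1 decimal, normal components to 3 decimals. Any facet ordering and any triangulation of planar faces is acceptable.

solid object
 facet normal 0.533 0.073 -0.843
  outer loop
   vertex 2.0 4.3 1.5
   vertex 3.6 3.0 2.4
   vertex 0.1 2.0 0.1
  endloop
 endfacet
 facet normal 0.702 0.605 -0.374
  outer loop
   vertex 2.0 4.3 1.5
   vertex 3.2 4.7 4.4
   vertex 3.6 3.0 2.4
  endloop
 endfacet
 facet normal 0.553 -0.018 -0.833
  outer loop
   vertex 1.4 0.3 1.0
   vertex 0.1 2.0 0.1
   vertex 3.6 3.0 2.4
  endloop
 endfacet
 facet normal -0.393 -0.647 -0.654
  outer loop
   vertex 1.4 0.3 1.0
   vertex 0.4 0.2 1.7
   vertex 0.1 2.0 0.1
  endloop
 endfacet
 facet normal -0.768 0.641 -0.011
  outer loop
   vertex 2.3 4.7 3.8
   vertex 2.0 4.3 1.5
   vertex 0.1 2.0 0.1
  endloop
 endfacet
 facet normal 0.124 0.975 -0.186
  outer loop
   vertex 2.3 4.7 3.8
   vertex 3.2 4.7 4.4
   vertex 2.0 4.3 1.5
  endloop
 endfacet
 facet normal -0.553 0.084 0.829
  outer loop
   vertex 2.3 4.7 3.8
   vertex 1.8 2.4 3.7
   vertex 3.2 4.7 4.4
  endloop
 endfacet
 facet normal -0.899 0.197 0.391
  outer loop
   vertex 2.3 4.7 3.8
   vertex 0.1 2.0 0.1
   vertex 0.4 0.2 1.7
  endloop
 endfacet
 facet normal -0.886 0.174 0.429
  outer loop
   vertex 2.3 4.7 3.8
   vertex 0.4 0.2 1.7
   vertex 1.8 2.4 3.7
  endloop
 endfacet
 facet normal 0.275 -0.925 0.261
  outer loop
   vertex 3.2 1.4 3.0
   vertex 0.4 0.2 1.7
   vertex 1.4 0.3 1.0
  endloop
 endfacet
 facet normal -0.078 -0.643 0.762
  outer loop
   vertex 3.2 1.4 3.0
   vertex 1.8 2.4 3.7
   vertex 0.4 0.2 1.7
  endloop
 endfacet
 facet normal 0.782 -0.381 -0.494
  outer loop
   vertex 3.2 1.4 3.0
   vertex 1.4 0.3 1.0
   vertex 3.6 3.0 2.4
  endloop
 endfacet
 facet normal 0.947 -0.126 0.296
  outer loop
   vertex 3.2 1.4 3.0
   vertex 3.6 3.0 2.4
   vertex 3.2 4.7 4.4
  endloop
 endfacet
 facet normal 0.178 -0.384 0.906
  outer loop
   vertex 3.2 1.4 3.0
   vertex 3.2 4.7 4.4
   vertex 1.8 2.4 3.7
  endloop
 endfacet
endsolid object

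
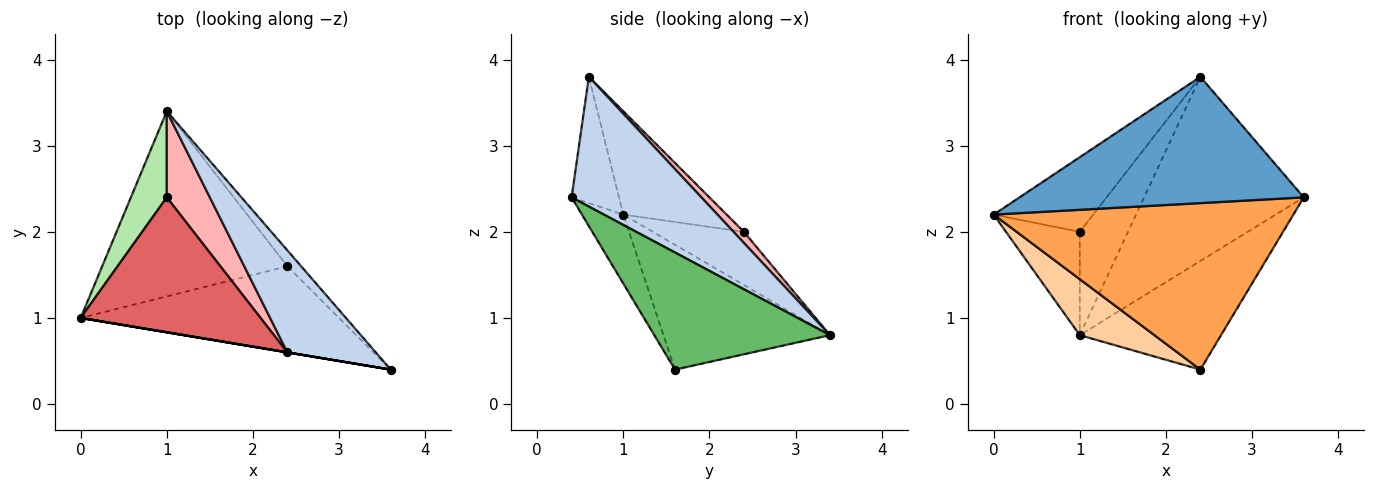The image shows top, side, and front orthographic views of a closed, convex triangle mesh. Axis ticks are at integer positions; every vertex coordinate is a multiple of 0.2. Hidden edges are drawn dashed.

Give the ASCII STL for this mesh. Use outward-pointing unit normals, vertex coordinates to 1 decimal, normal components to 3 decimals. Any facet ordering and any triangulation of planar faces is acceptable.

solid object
 facet normal -0.164 -0.986 0.000
  outer loop
   vertex 2.4 0.6 3.8
   vertex 0.0 1.0 2.2
   vertex 3.6 0.4 2.4
  endloop
 endfacet
 facet normal 0.580 0.713 0.395
  outer loop
   vertex 2.4 0.6 3.8
   vertex 3.6 0.4 2.4
   vertex 1.0 3.4 0.8
  endloop
 endfacet
 facet normal -0.122 -0.882 -0.456
  outer loop
   vertex 2.4 1.6 0.4
   vertex 3.6 0.4 2.4
   vertex 0.0 1.0 2.2
  endloop
 endfacet
 facet normal -0.542 -0.243 -0.804
  outer loop
   vertex 2.4 1.6 0.4
   vertex 0.0 1.0 2.2
   vertex 1.0 3.4 0.8
  endloop
 endfacet
 facet normal 0.776 0.624 -0.091
  outer loop
   vertex 2.4 1.6 0.4
   vertex 1.0 3.4 0.8
   vertex 3.6 0.4 2.4
  endloop
 endfacet
 facet normal -0.688 0.558 0.465
  outer loop
   vertex 1.0 2.4 2.0
   vertex 1.0 3.4 0.8
   vertex 0.0 1.0 2.2
  endloop
 endfacet
 facet normal -0.449 0.432 0.782
  outer loop
   vertex 1.0 2.4 2.0
   vertex 0.0 1.0 2.2
   vertex 2.4 0.6 3.8
  endloop
 endfacet
 facet normal 0.162 0.758 0.632
  outer loop
   vertex 1.0 2.4 2.0
   vertex 2.4 0.6 3.8
   vertex 1.0 3.4 0.8
  endloop
 endfacet
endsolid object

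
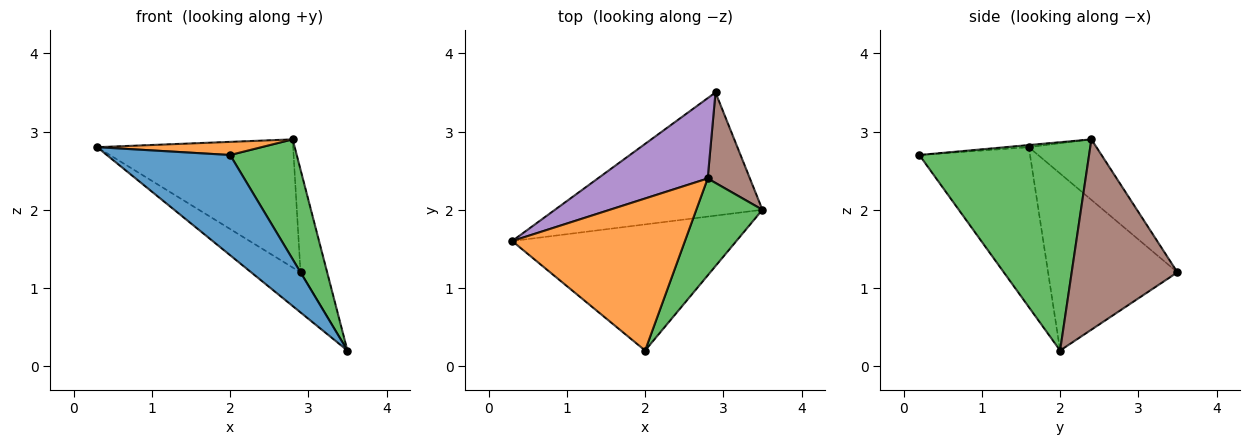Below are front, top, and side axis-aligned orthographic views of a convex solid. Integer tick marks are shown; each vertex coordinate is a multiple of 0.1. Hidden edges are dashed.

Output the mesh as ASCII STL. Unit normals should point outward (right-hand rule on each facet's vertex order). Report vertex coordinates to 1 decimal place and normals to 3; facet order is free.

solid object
 facet normal -0.488 -0.543 -0.684
  outer loop
   vertex 2.0 0.2 2.7
   vertex 0.3 1.6 2.8
   vertex 3.5 2.0 0.2
  endloop
 endfacet
 facet normal -0.012 -0.086 0.996
  outer loop
   vertex 2.8 2.4 2.9
   vertex 0.3 1.6 2.8
   vertex 2.0 0.2 2.7
  endloop
 endfacet
 facet normal 0.893 -0.350 0.283
  outer loop
   vertex 2.8 2.4 2.9
   vertex 2.0 0.2 2.7
   vertex 3.5 2.0 0.2
  endloop
 endfacet
 facet normal -0.630 0.240 -0.738
  outer loop
   vertex 2.9 3.5 1.2
   vertex 3.5 2.0 0.2
   vertex 0.3 1.6 2.8
  endloop
 endfacet
 facet normal -0.281 0.813 0.510
  outer loop
   vertex 2.9 3.5 1.2
   vertex 0.3 1.6 2.8
   vertex 2.8 2.4 2.9
  endloop
 endfacet
 facet normal 0.948 0.239 0.210
  outer loop
   vertex 2.9 3.5 1.2
   vertex 2.8 2.4 2.9
   vertex 3.5 2.0 0.2
  endloop
 endfacet
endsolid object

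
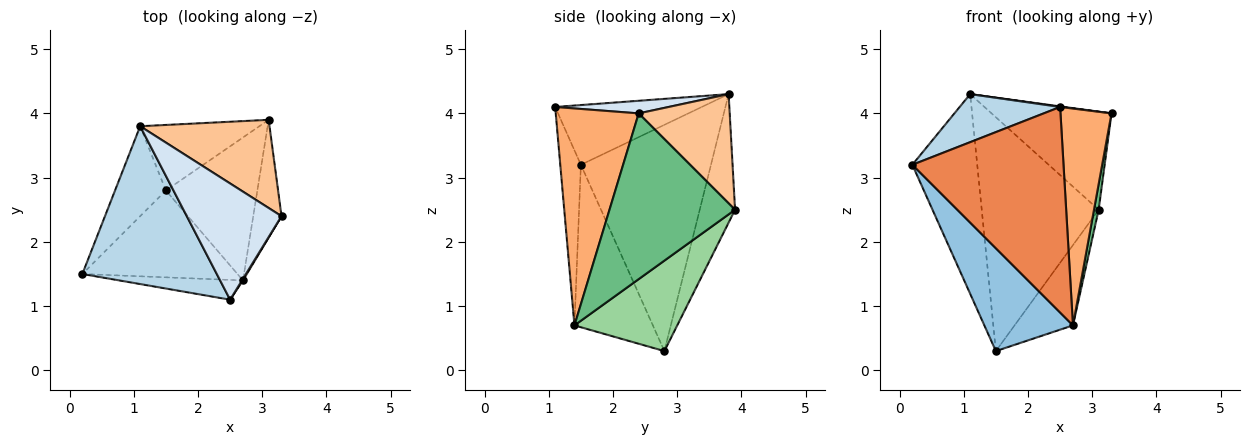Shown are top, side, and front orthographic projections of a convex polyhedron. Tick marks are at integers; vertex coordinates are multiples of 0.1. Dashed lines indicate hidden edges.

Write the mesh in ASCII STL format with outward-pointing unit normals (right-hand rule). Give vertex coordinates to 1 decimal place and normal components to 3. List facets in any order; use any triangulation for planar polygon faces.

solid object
 facet normal -0.877 0.438 -0.197
  outer loop
   vertex 1.5 2.8 0.3
   vertex 0.2 1.5 3.2
   vertex 1.1 3.8 4.3
  endloop
 endfacet
 facet normal -0.560 -0.633 -0.535
  outer loop
   vertex 2.7 1.4 0.7
   vertex 0.2 1.5 3.2
   vertex 1.5 2.8 0.3
  endloop
 endfacet
 facet normal -0.391 -0.268 0.880
  outer loop
   vertex 2.5 1.1 4.1
   vertex 1.1 3.8 4.3
   vertex 0.2 1.5 3.2
  endloop
 endfacet
 facet normal 0.132 -0.005 0.991
  outer loop
   vertex 2.5 1.1 4.1
   vertex 3.3 2.4 4.0
   vertex 1.1 3.8 4.3
  endloop
 endfacet
 facet normal -0.134 -0.986 -0.095
  outer loop
   vertex 2.5 1.1 4.1
   vertex 0.2 1.5 3.2
   vertex 2.7 1.4 0.7
  endloop
 endfacet
 facet normal 0.852 -0.524 0.004
  outer loop
   vertex 2.5 1.1 4.1
   vertex 2.7 1.4 0.7
   vertex 3.3 2.4 4.0
  endloop
 endfacet
 facet normal 0.492 0.648 0.582
  outer loop
   vertex 3.1 3.9 2.5
   vertex 1.1 3.8 4.3
   vertex 3.3 2.4 4.0
  endloop
 endfacet
 facet normal -0.279 0.925 -0.259
  outer loop
   vertex 3.1 3.9 2.5
   vertex 1.5 2.8 0.3
   vertex 1.1 3.8 4.3
  endloop
 endfacet
 facet normal 0.985 -0.037 -0.168
  outer loop
   vertex 3.1 3.9 2.5
   vertex 3.3 2.4 4.0
   vertex 2.7 1.4 0.7
  endloop
 endfacet
 facet normal 0.653 0.371 -0.660
  outer loop
   vertex 3.1 3.9 2.5
   vertex 2.7 1.4 0.7
   vertex 1.5 2.8 0.3
  endloop
 endfacet
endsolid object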